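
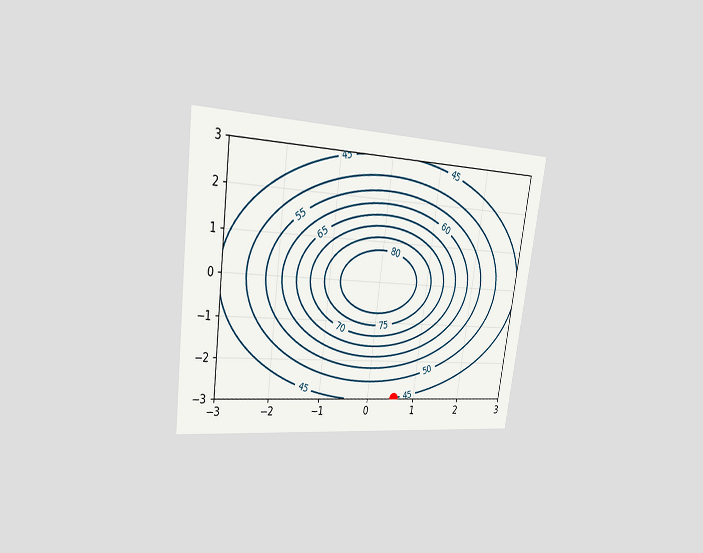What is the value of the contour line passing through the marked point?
The chart is tilted about 8° clockwise and viewed slightly from the left. The marked point sits on the contour labelled 45.

45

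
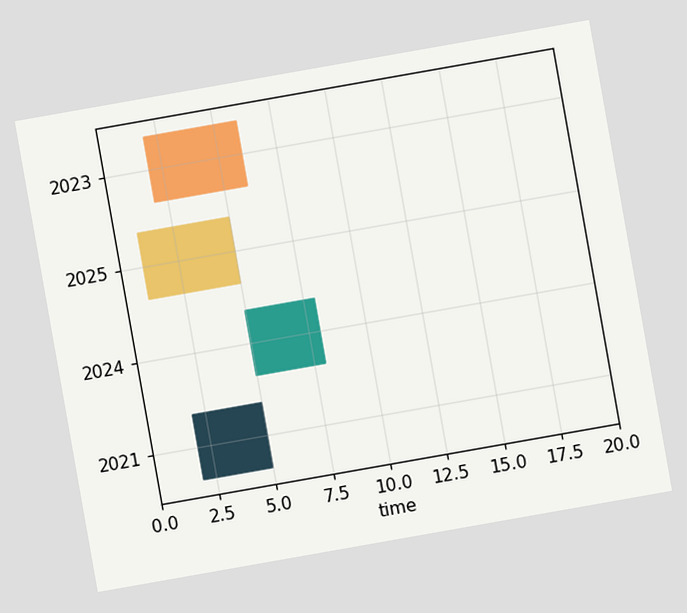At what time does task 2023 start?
2

The chart is tilted about 10° counter-clockwise. The 2023 bar begins at t=2.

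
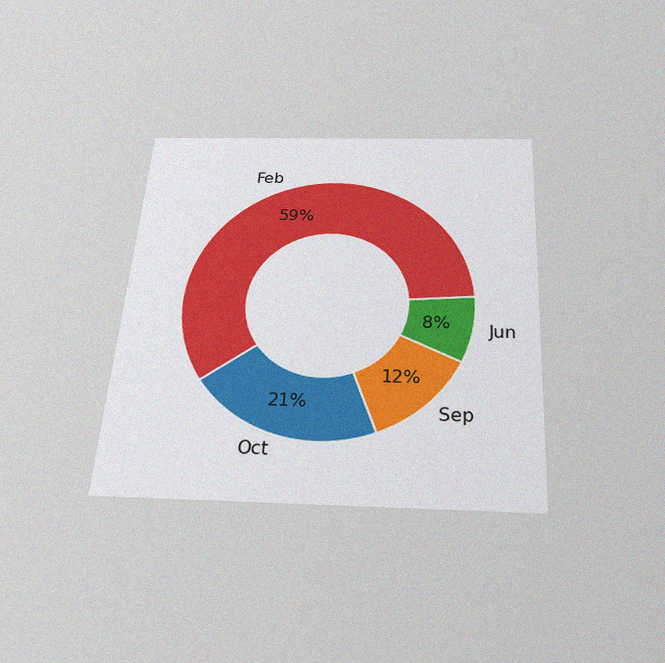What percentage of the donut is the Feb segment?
The chart is tilted about 4° clockwise and viewed slightly from below, with some photo noise. The Feb segment takes up 59% of the ring.

59%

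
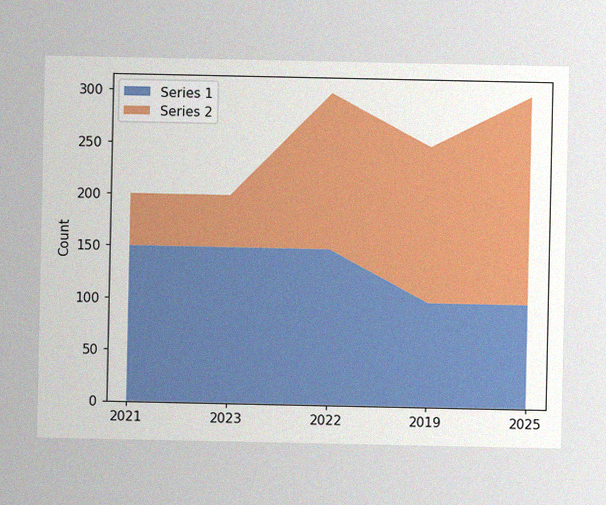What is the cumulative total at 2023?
200

The image has some photo noise and uneven lighting. The stacked total at 2023 reaches 200.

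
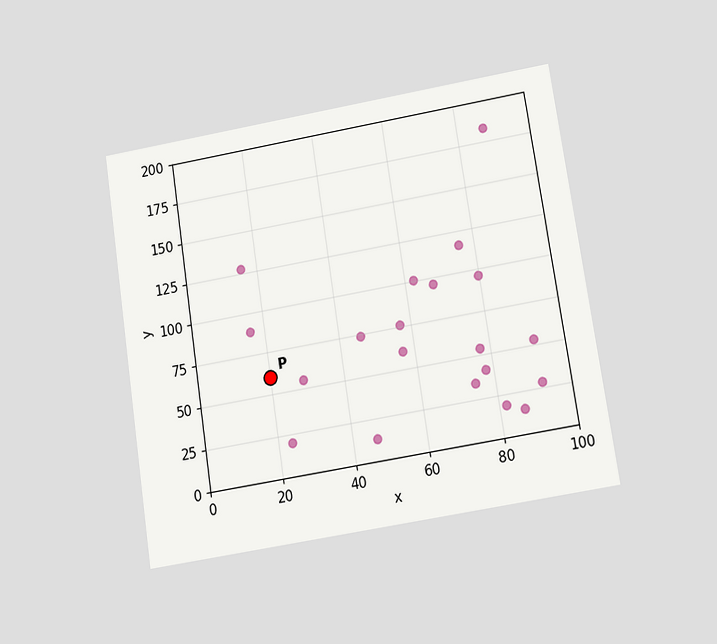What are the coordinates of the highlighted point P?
The chart is tilted about 9° counter-clockwise and viewed slightly from below. Following the gridlines from P to each axis, P sits at (20, 60).

(20, 60)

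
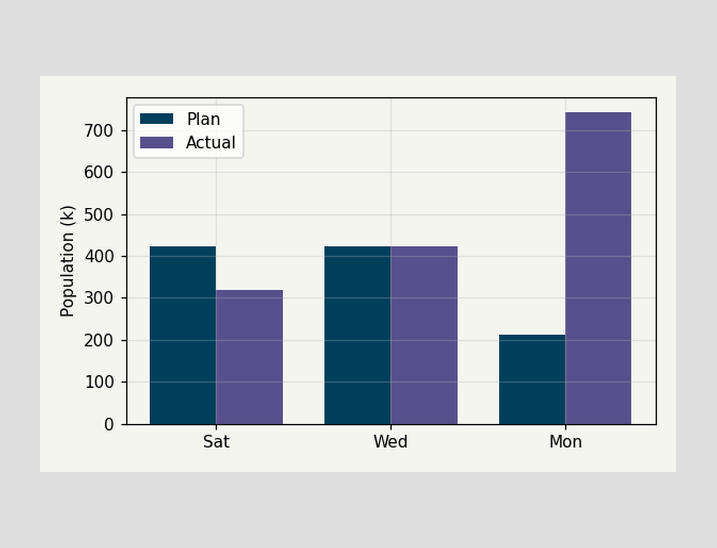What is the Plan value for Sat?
The Plan bar at Sat reaches 424k on the y-axis.

424k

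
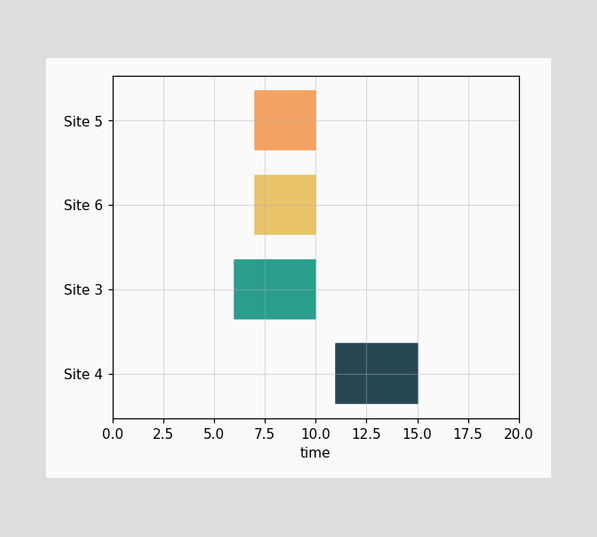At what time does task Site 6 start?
The Site 6 bar begins at t=7.

7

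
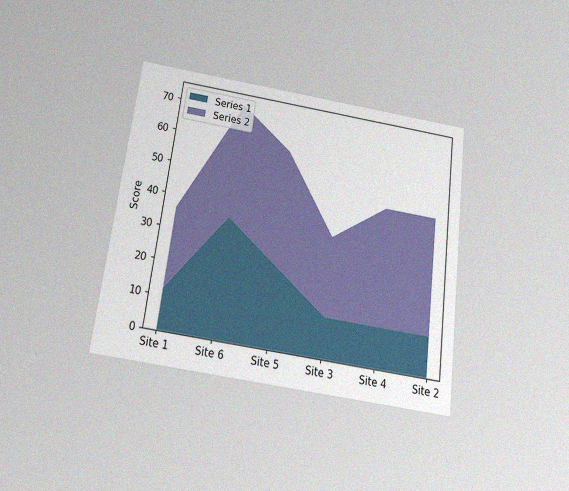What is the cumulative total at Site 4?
The chart is tilted about 7° clockwise and viewed slightly from below, with some photo noise. The stacked total at Site 4 reaches 48.

48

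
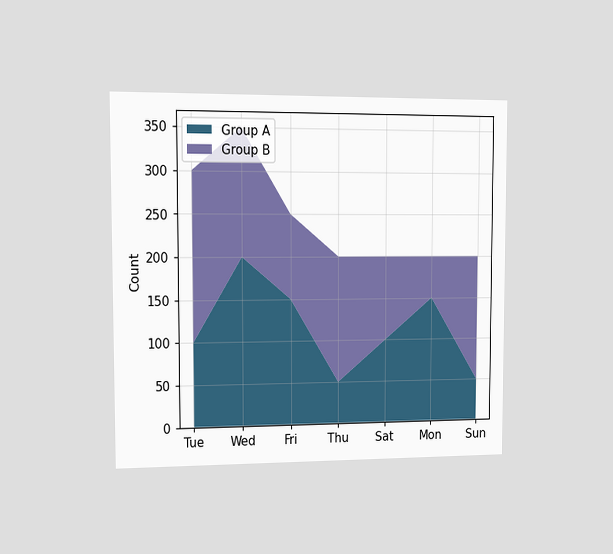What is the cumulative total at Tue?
300

The chart is viewed slightly from the left. The stacked total at Tue reaches 300.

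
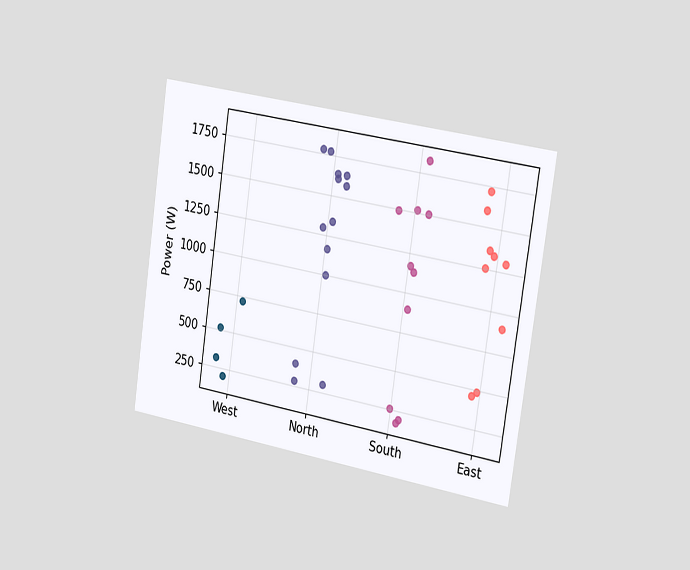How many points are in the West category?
The chart is tilted about 8° clockwise and viewed slightly from the right. Counting the markers in the West column gives 4.

4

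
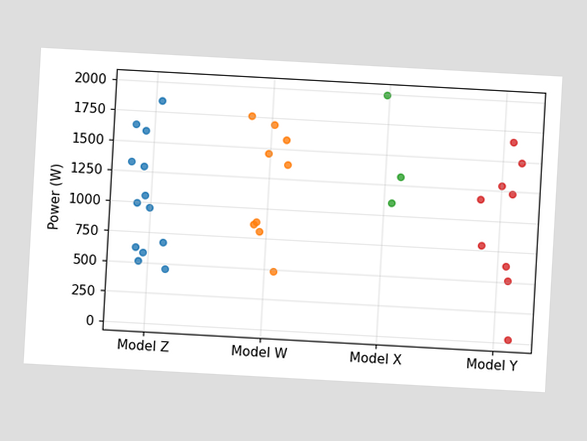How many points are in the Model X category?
The chart is tilted about 3° clockwise. Counting the markers in the Model X column gives 3.

3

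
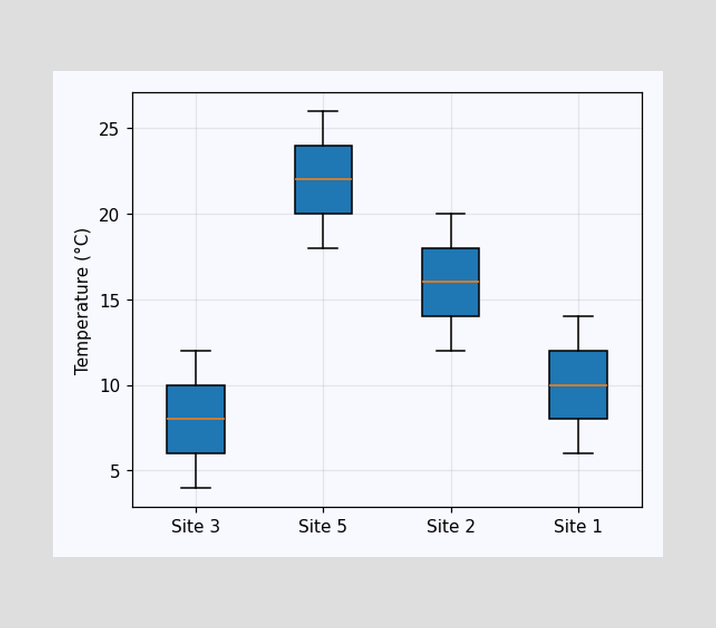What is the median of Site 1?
The median line in the Site 1 box sits at 10°C.

10°C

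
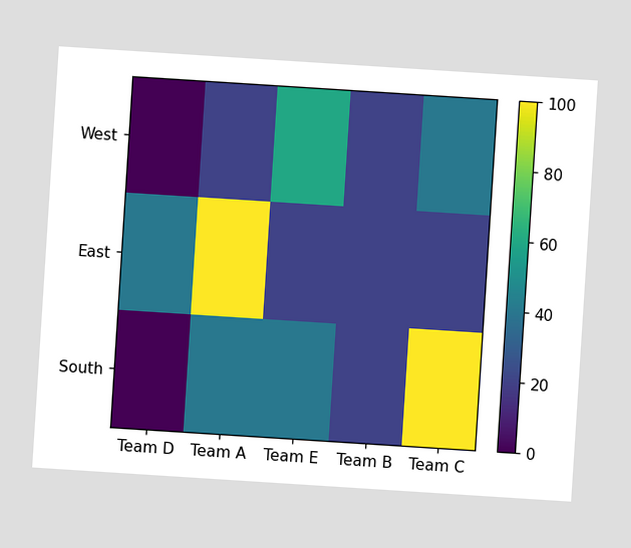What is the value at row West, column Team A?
The chart is tilted about 4° clockwise. Matching cell (West, Team A) against the colorbar gives 20.

20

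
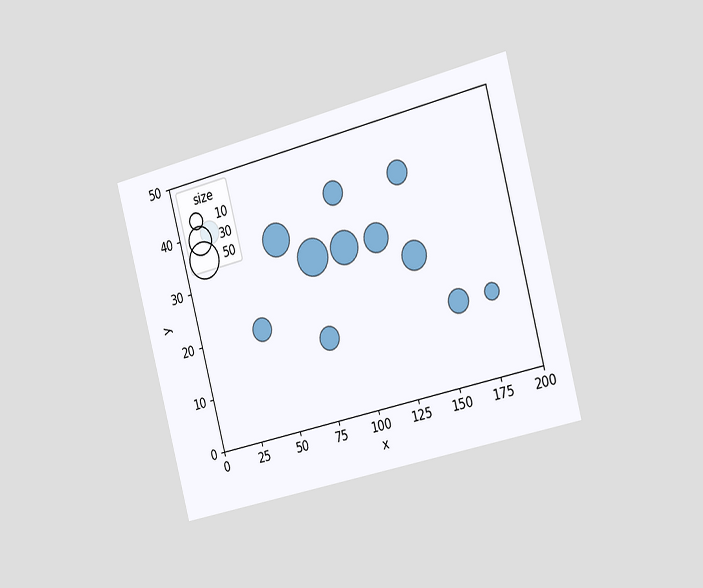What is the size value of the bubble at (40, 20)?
20

The chart is tilted about 15° counter-clockwise and viewed slightly from the right. Matching the bubble at (40, 20) against the size legend gives 20.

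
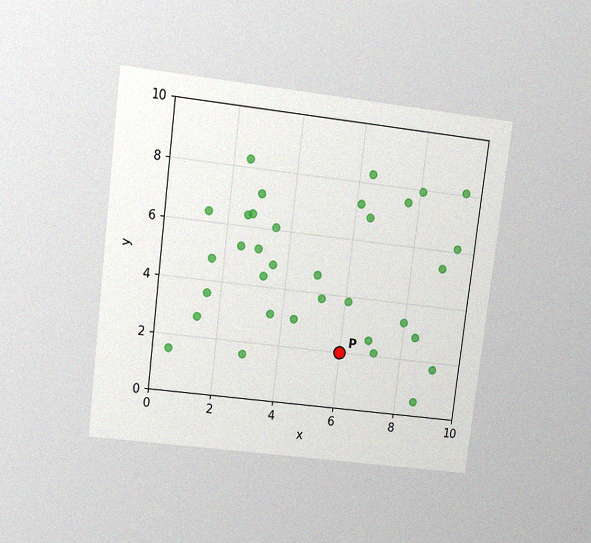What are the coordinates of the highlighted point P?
The chart is tilted about 7° clockwise and viewed at a slight angle, with some photo noise. Following the gridlines from P to each axis, P sits at (6, 2).

(6, 2)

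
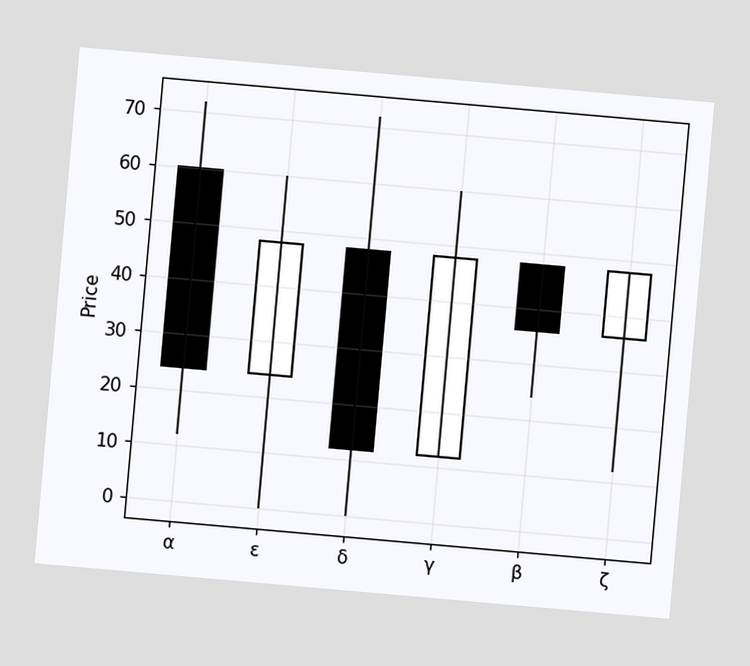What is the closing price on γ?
The chart is tilted about 5° clockwise. The γ candle closes at 48.

48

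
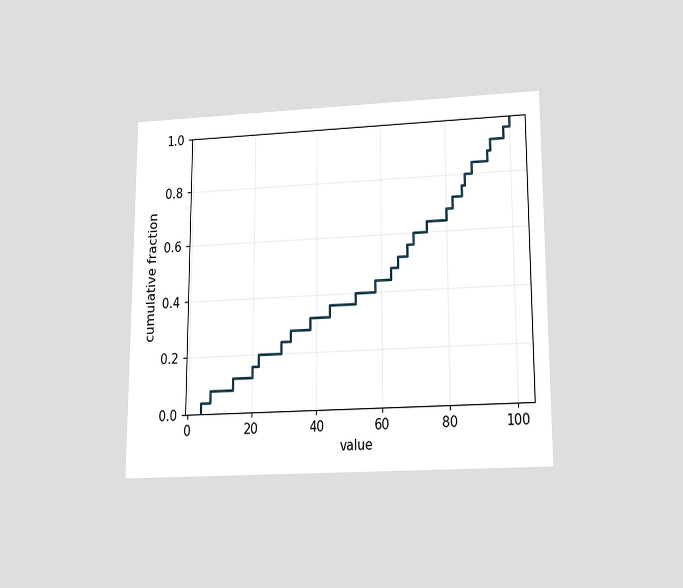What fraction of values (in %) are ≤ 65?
The chart is viewed slightly from below. At x=65 the ECDF step is at 52%.

52%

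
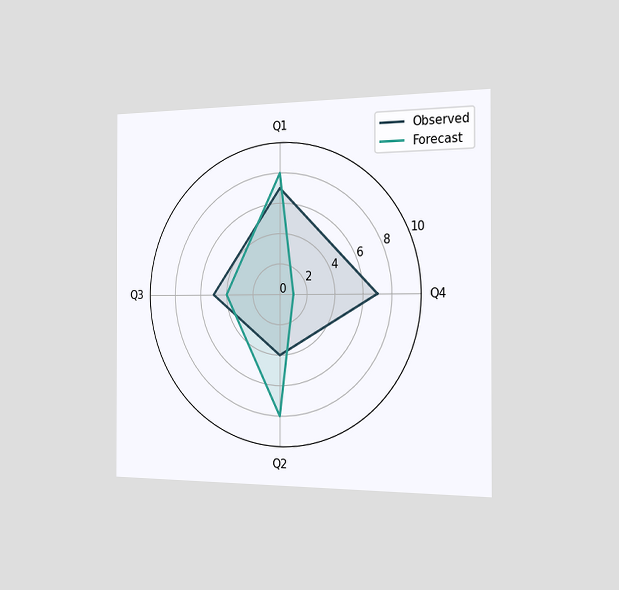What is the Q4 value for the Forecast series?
1

The chart is viewed slightly from the right. On the Q4 axis, Forecast reaches 1.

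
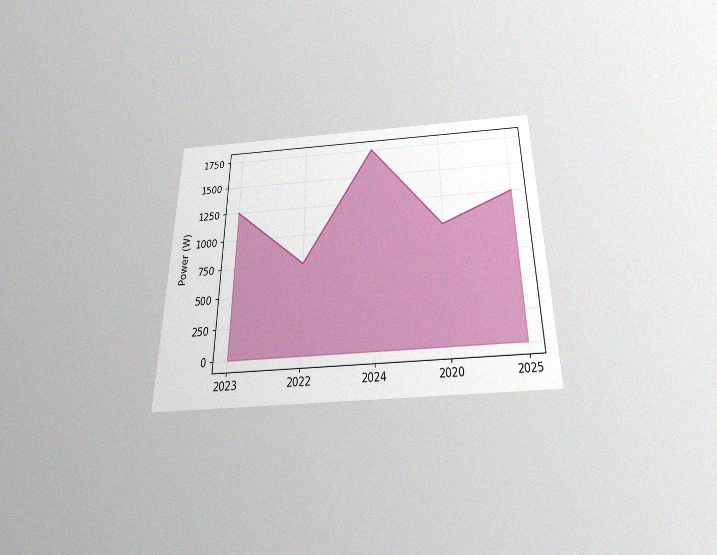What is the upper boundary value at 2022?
The chart is viewed slightly from below, with some photo noise. At 2022 the upper boundary is at 750W.

750W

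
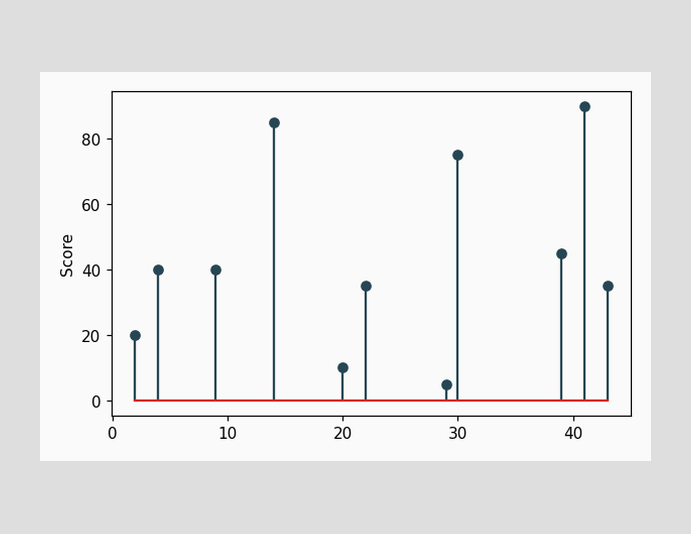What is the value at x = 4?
40

The stem at x=4 reaches 40.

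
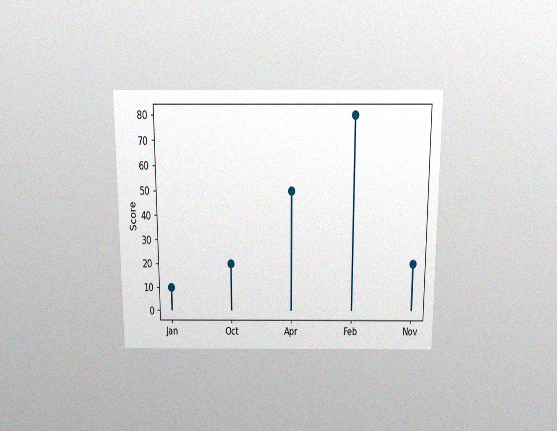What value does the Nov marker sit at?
The chart is viewed slightly from above, with some photo noise. The Nov marker sits at 20.

20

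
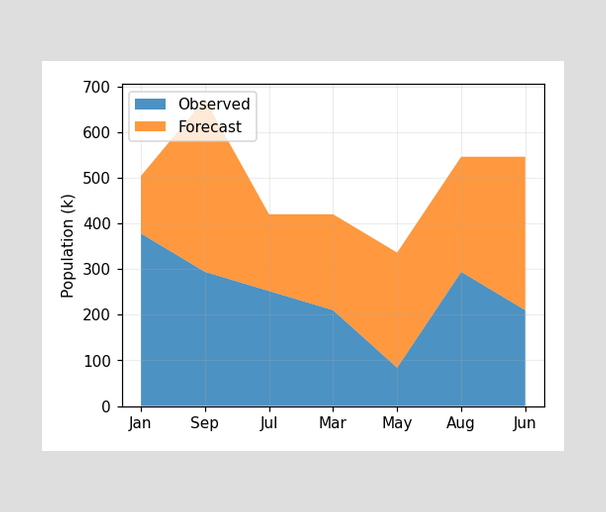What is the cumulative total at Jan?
504k

The stacked total at Jan reaches 504k.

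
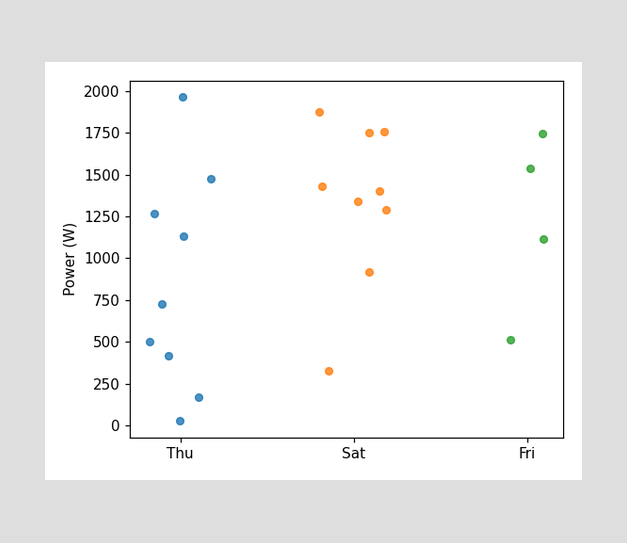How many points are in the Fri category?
4

Counting the markers in the Fri column gives 4.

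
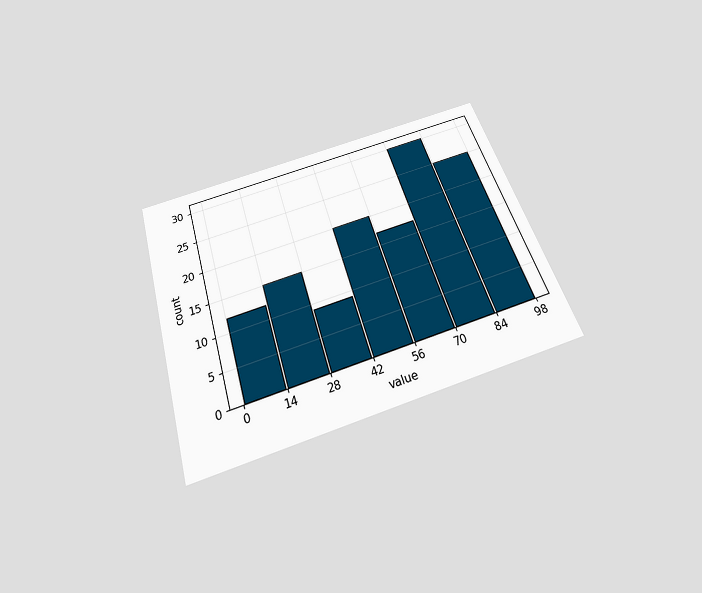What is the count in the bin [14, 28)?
15

The chart is tilted about 18° counter-clockwise and viewed slightly from below. The [14, 28) bin has height 15.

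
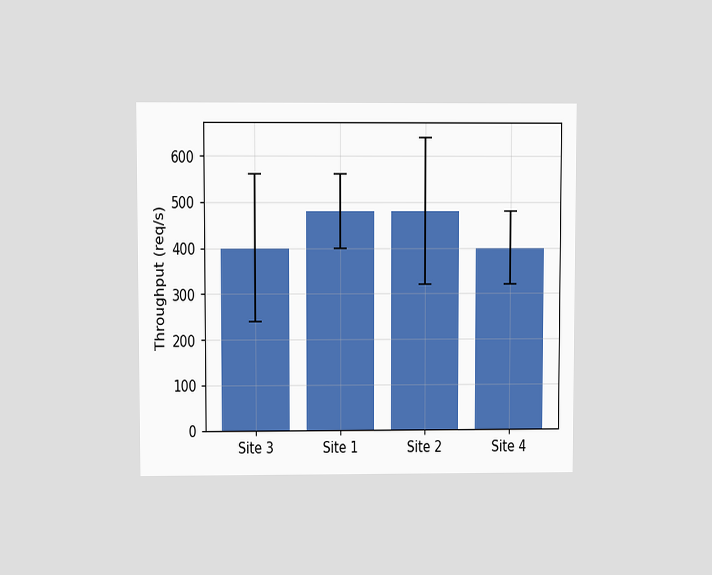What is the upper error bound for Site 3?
The chart is viewed at a slight angle. The Site 3 bar's upper whisker reaches 560req/s.

560req/s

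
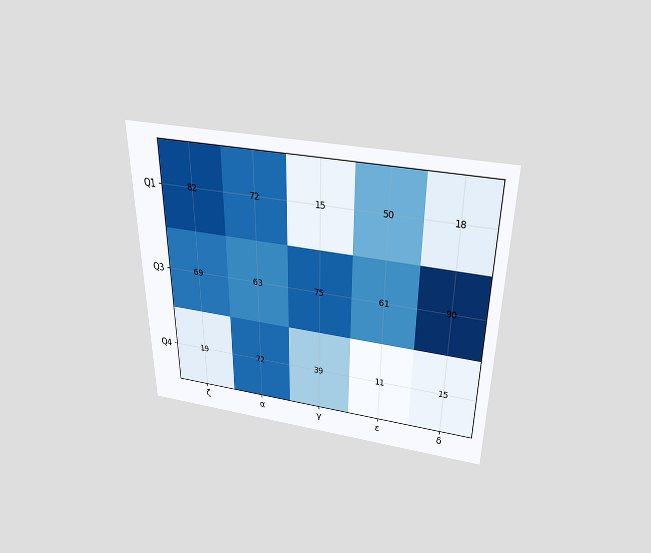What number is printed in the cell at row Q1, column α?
72

The chart is viewed slightly from above. The (Q1, α) cell reads 72.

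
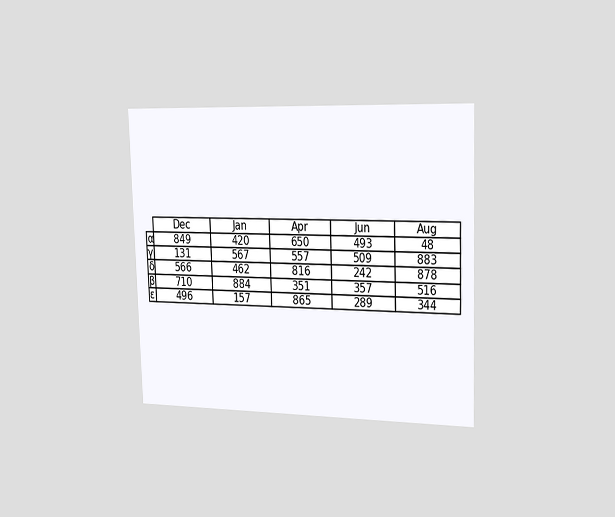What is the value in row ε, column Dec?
The chart is viewed slightly from the right. The (ε, Dec) cell reads 496.

496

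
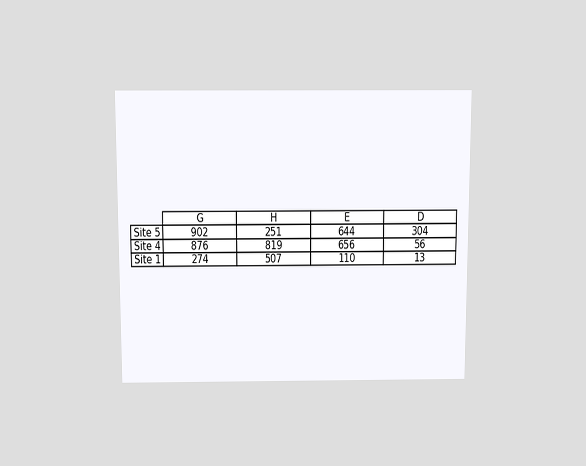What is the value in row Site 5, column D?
304

The chart is viewed slightly from above. The (Site 5, D) cell reads 304.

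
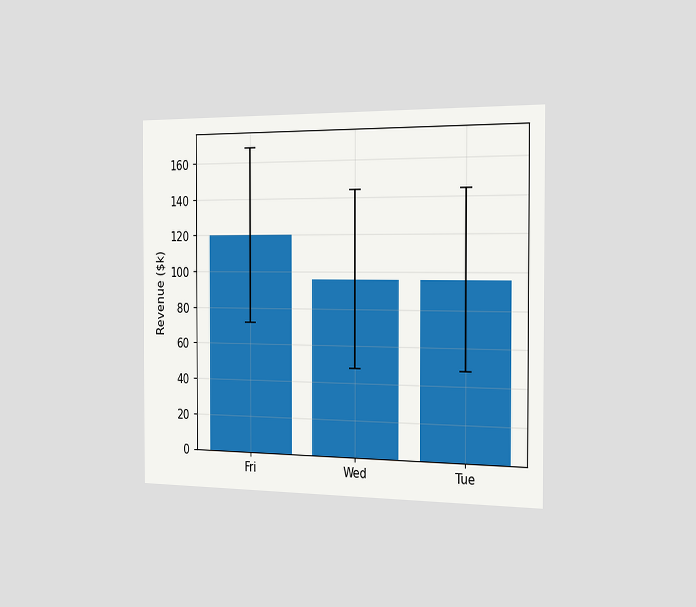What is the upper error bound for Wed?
$144k

The chart is viewed slightly from the right. The Wed bar's upper whisker reaches $144k.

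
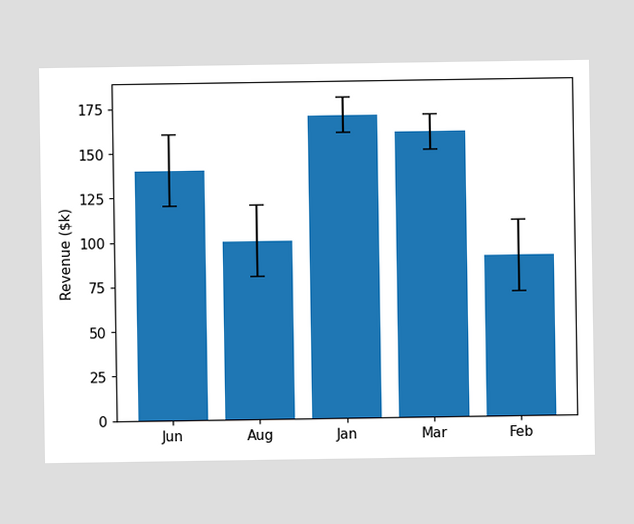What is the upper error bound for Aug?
The Aug bar's upper whisker reaches $120k.

$120k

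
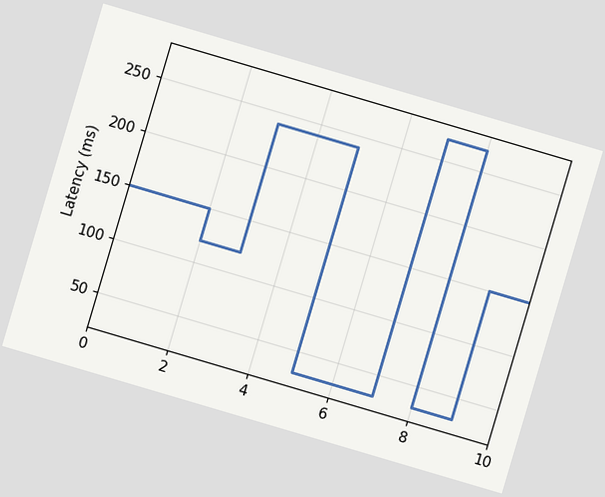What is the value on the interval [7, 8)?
270ms

The chart is tilted about 16° clockwise. On [7, 8) the step sits at 270ms.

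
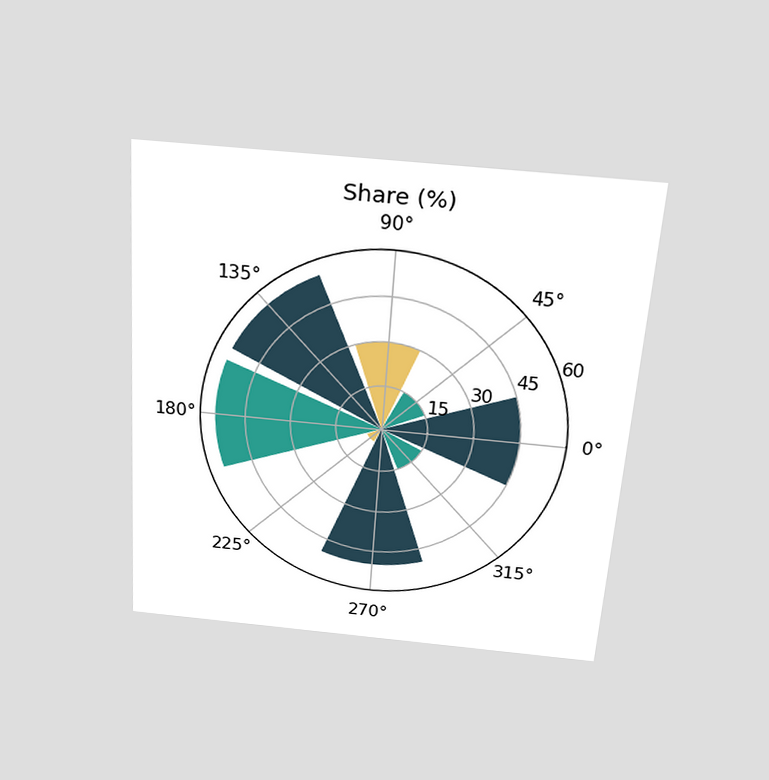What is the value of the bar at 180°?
55%

The chart is tilted about 4° clockwise and viewed slightly from above. The bar at 180° reaches 55% on the radial axis.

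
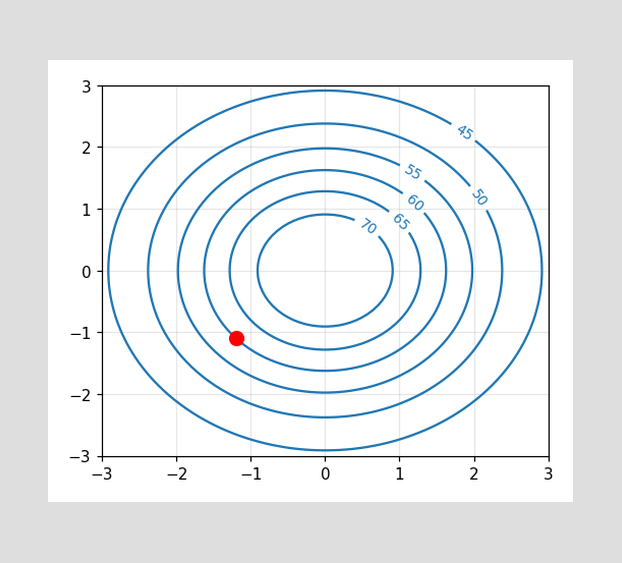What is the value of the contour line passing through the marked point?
60

The marked point sits on the contour labelled 60.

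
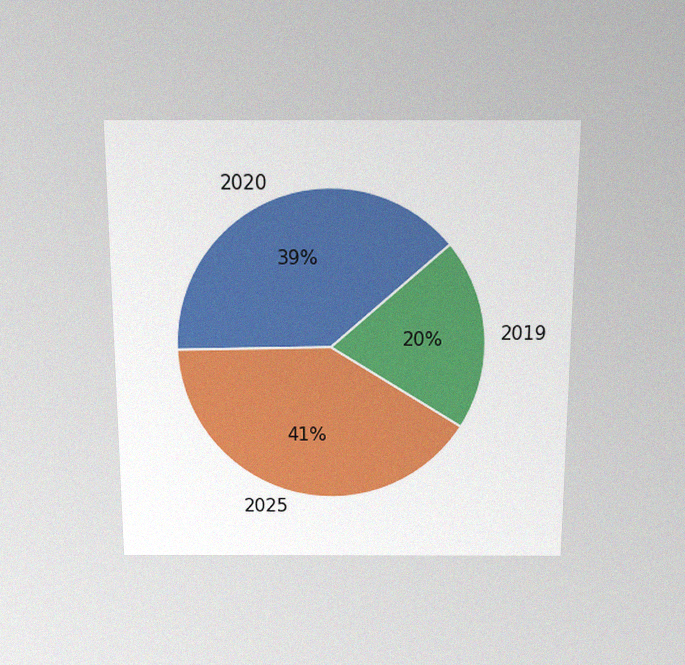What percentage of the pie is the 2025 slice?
The chart is viewed slightly from above, with some photo noise. The 2025 slice takes up 41% of the pie.

41%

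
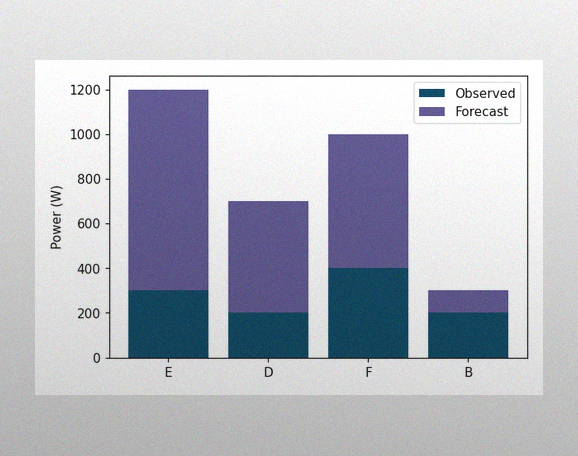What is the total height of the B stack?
The image has some photo noise and uneven lighting. The B stack's top reaches 300W on the y-axis.

300W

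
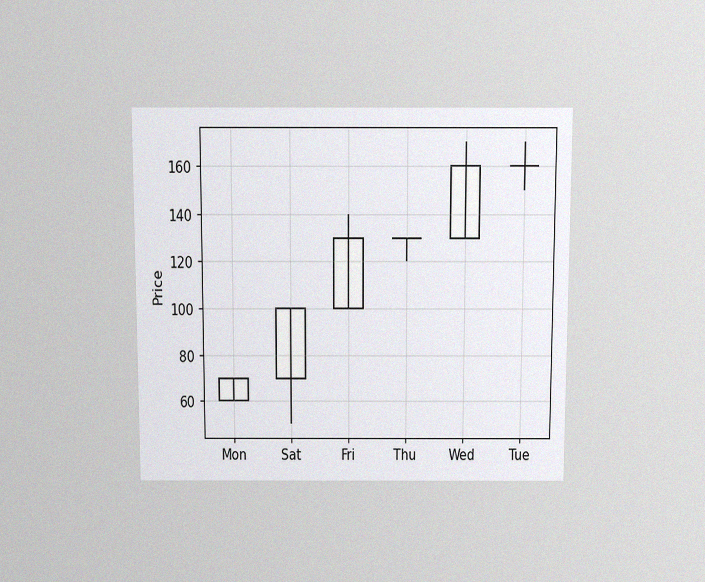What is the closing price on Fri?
130

The chart is viewed slightly from above, with some photo noise. The Fri candle closes at 130.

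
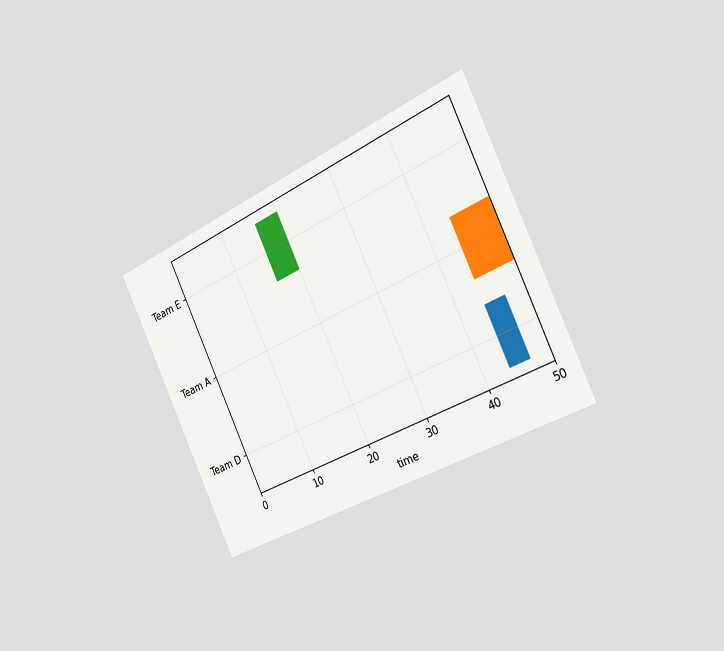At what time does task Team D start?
The chart is tilted about 25° counter-clockwise and viewed slightly from the right. The Team D bar begins at t=44.

44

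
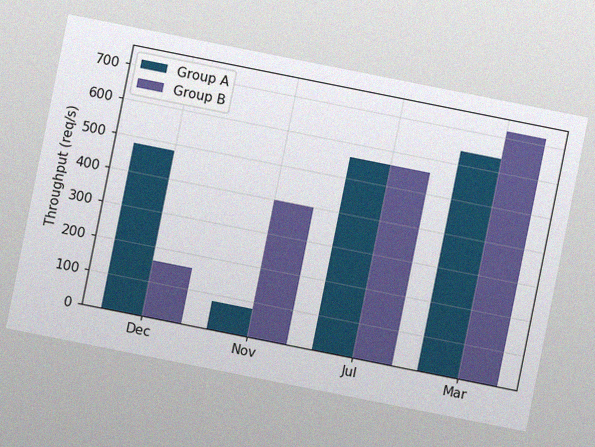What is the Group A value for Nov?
80req/s

The chart is tilted about 11° clockwise, with some photo noise. The Group A bar at Nov reaches 80req/s on the y-axis.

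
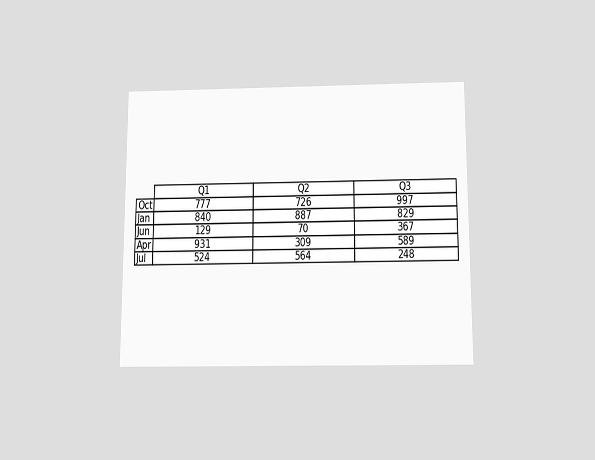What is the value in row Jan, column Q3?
The chart is viewed slightly from below. The (Jan, Q3) cell reads 829.

829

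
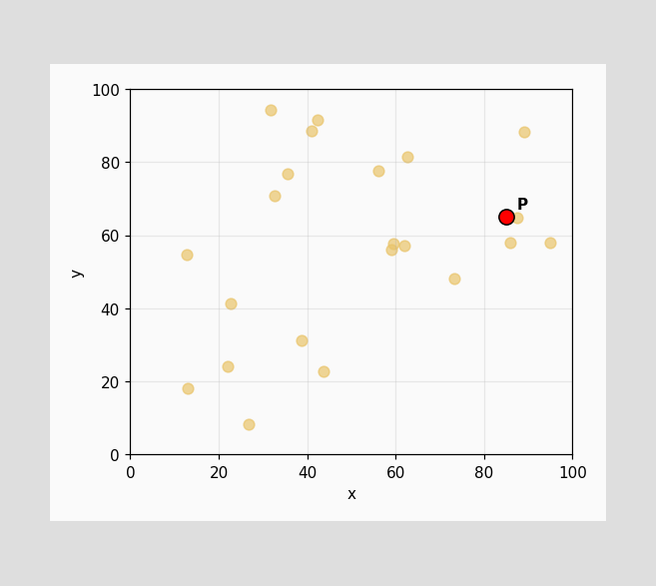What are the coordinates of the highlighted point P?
(85, 65)

Following the gridlines from P to each axis, P sits at (85, 65).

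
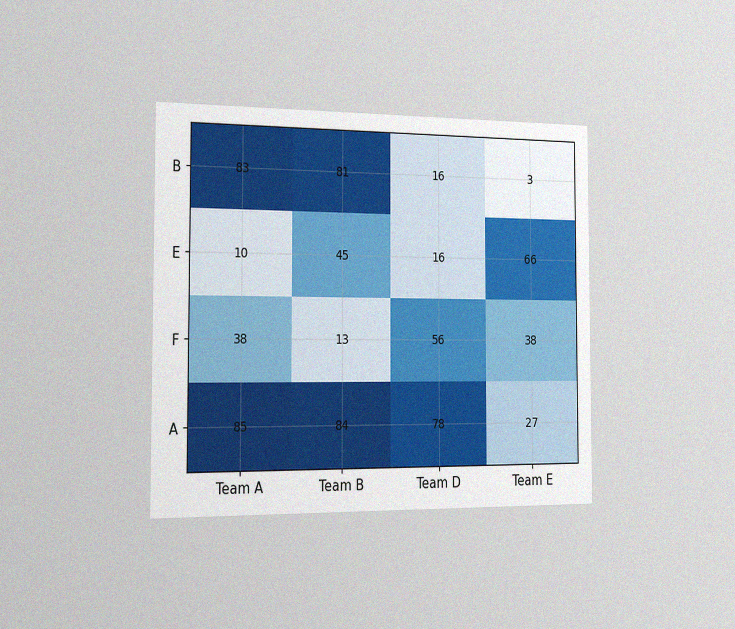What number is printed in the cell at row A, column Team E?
27

The chart is viewed slightly from the left, with some photo noise. The (A, Team E) cell reads 27.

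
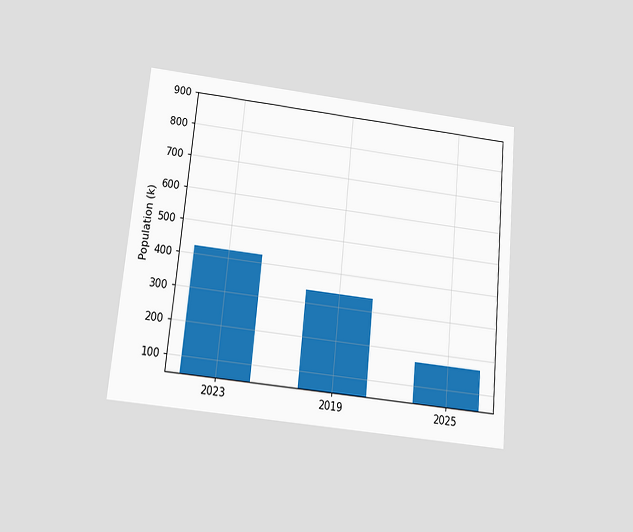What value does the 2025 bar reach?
170k

The chart is tilted about 6° clockwise and viewed slightly from below. Reading along the chart's y-axis, the 2025 bar reaches 170k.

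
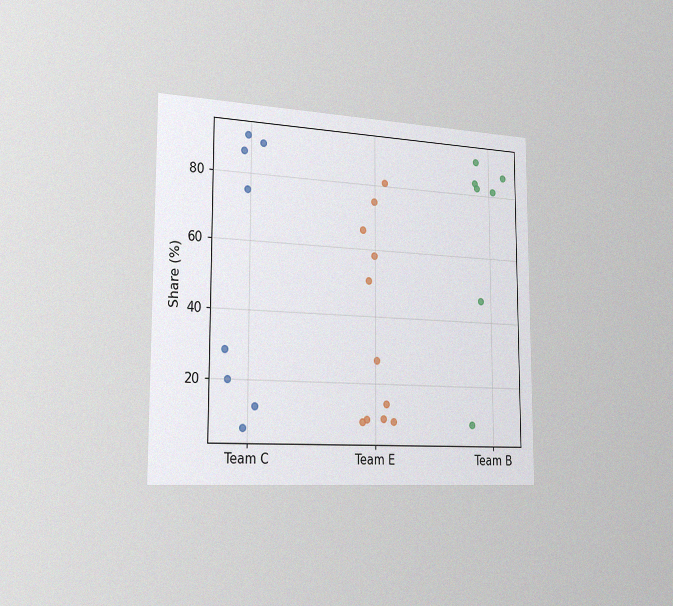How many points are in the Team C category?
8

The chart is viewed slightly from the left, with some photo noise. Counting the markers in the Team C column gives 8.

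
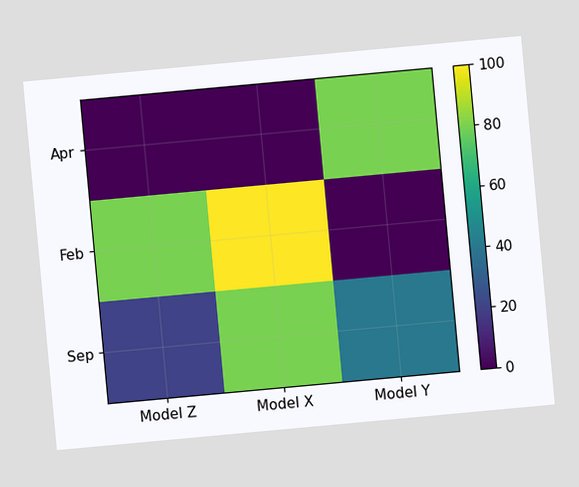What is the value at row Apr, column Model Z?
0

The chart is tilted about 5° counter-clockwise. Matching cell (Apr, Model Z) against the colorbar gives 0.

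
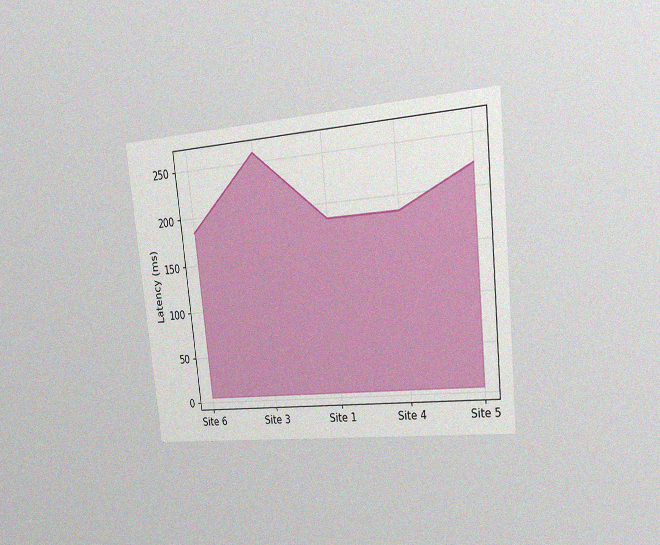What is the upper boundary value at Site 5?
222ms

The chart is tilted about 6° counter-clockwise and viewed slightly from the right, with some photo noise. At Site 5 the upper boundary is at 222ms.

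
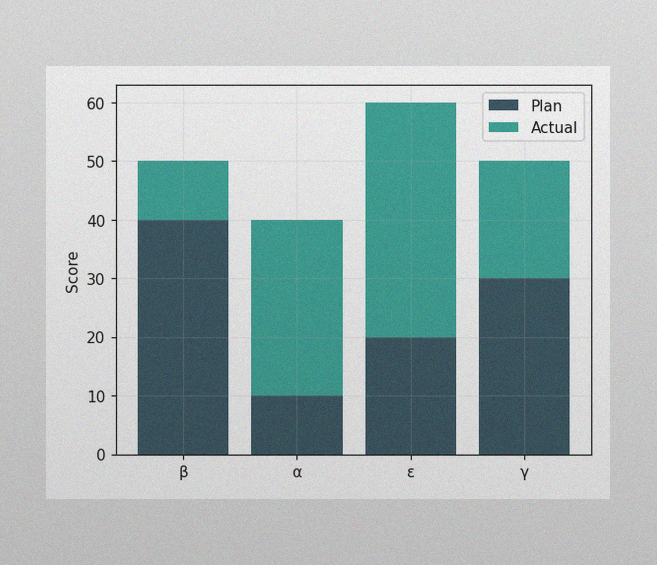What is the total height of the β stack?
The image has some photo noise and uneven lighting. The β stack's top reaches 50 on the y-axis.

50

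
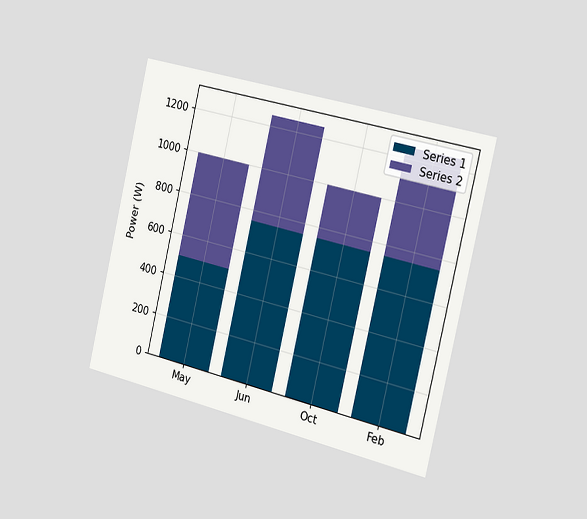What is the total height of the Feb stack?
1250W

The chart is tilted about 13° clockwise and viewed slightly from the right. The Feb stack's top reaches 1250W on the y-axis.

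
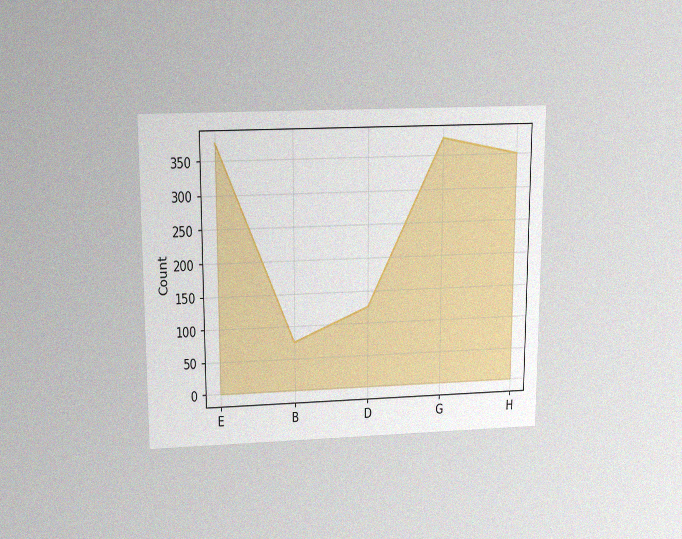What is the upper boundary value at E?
The chart is viewed slightly from above, with some photo noise. At E the upper boundary is at 375.

375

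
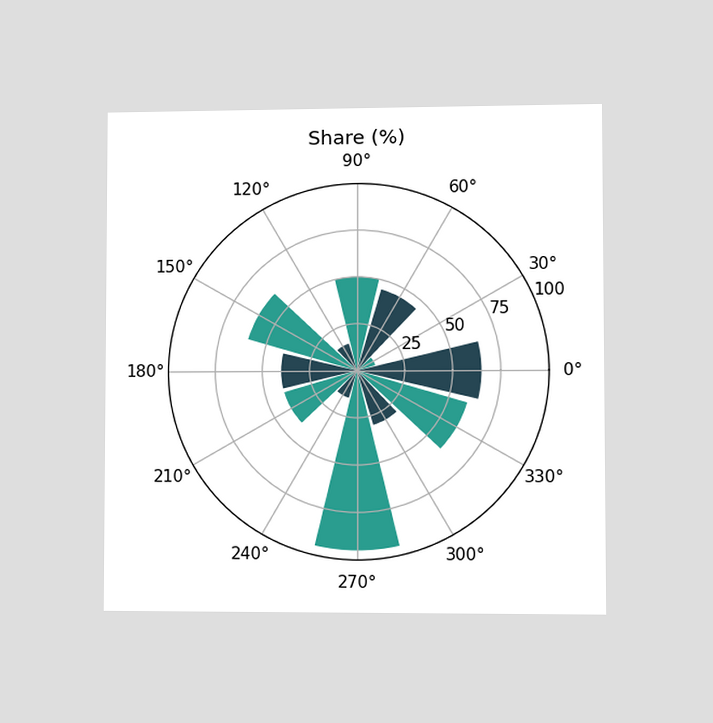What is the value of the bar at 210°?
The chart is viewed at a slight angle. The bar at 210° reaches 40% on the radial axis.

40%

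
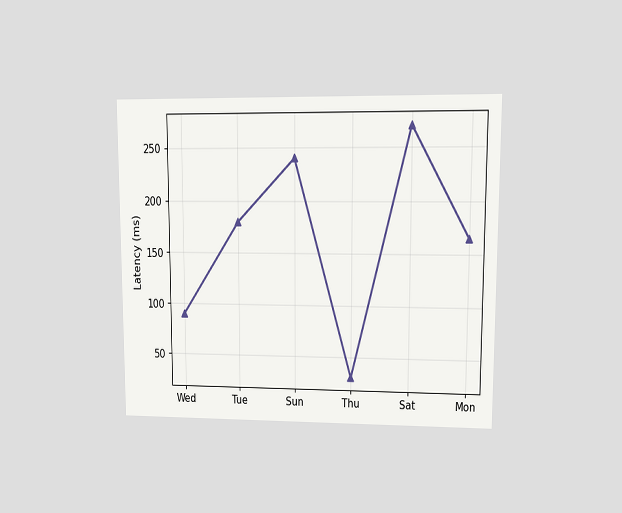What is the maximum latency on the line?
The chart is viewed at a slight angle. The highest point is at Sat, and reading across to the y-axis gives 270ms.

270ms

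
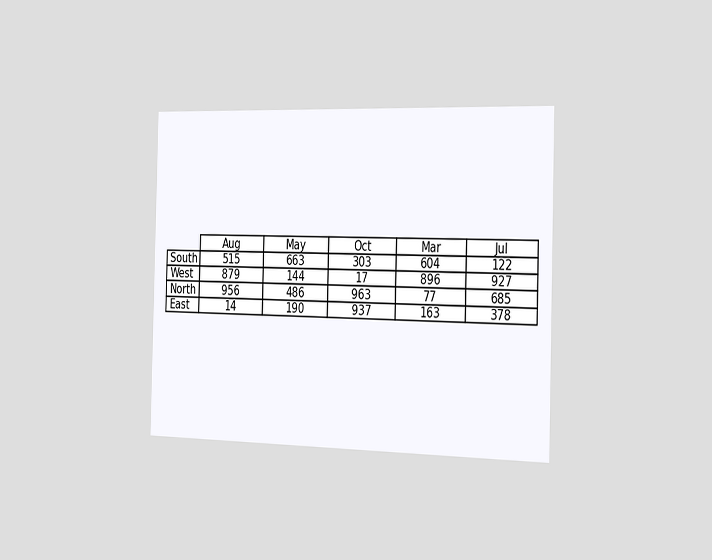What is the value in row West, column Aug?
The chart is viewed slightly from the right. The (West, Aug) cell reads 879.

879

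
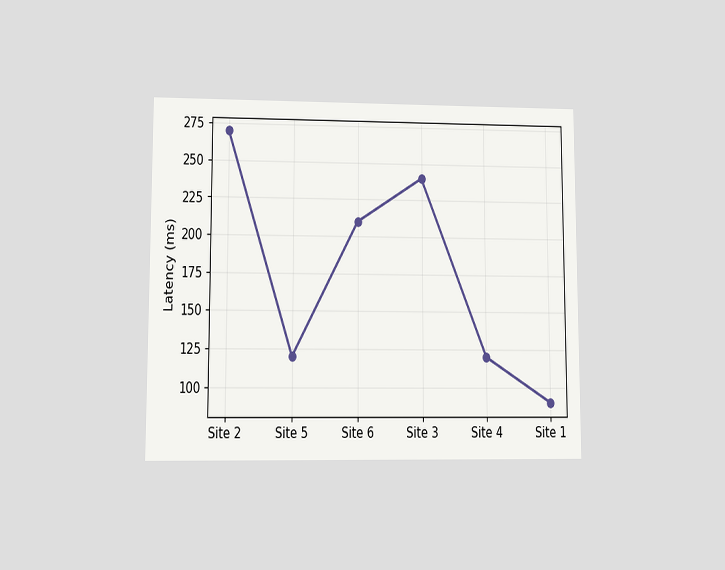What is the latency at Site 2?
270ms

The chart is viewed at a slight angle. At Site 2, the line is at 270ms.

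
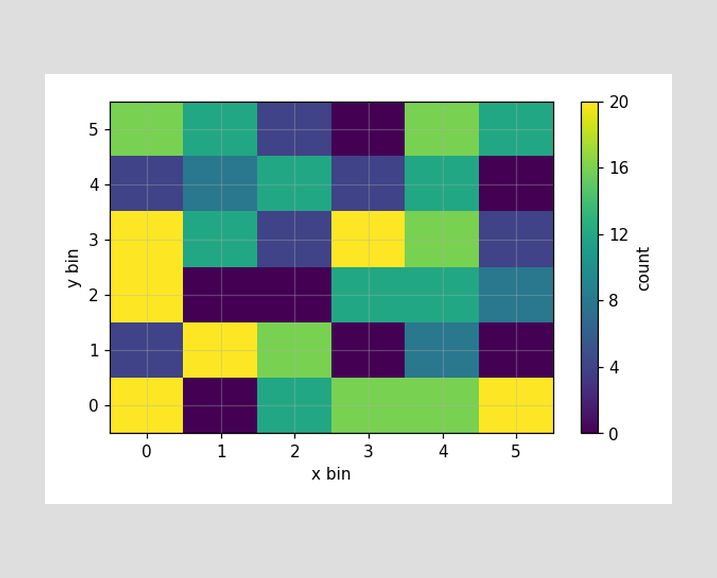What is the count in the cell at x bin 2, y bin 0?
12

Matching the cell (2, 0) against the colorbar gives 12.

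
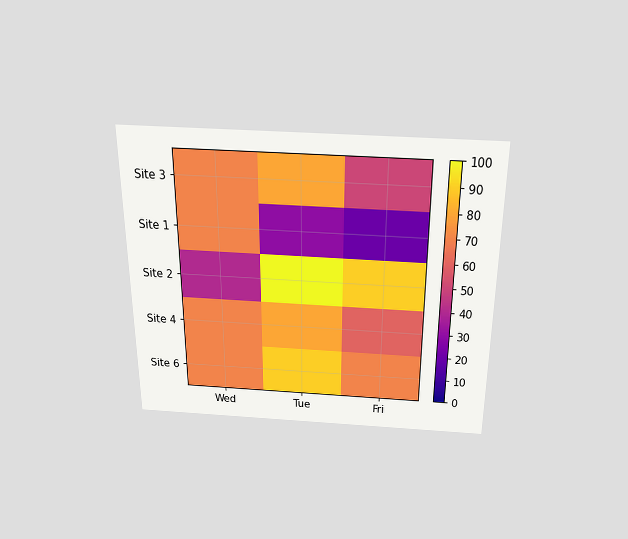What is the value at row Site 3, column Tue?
The chart is viewed slightly from above. Matching cell (Site 3, Tue) against the colorbar gives 80.

80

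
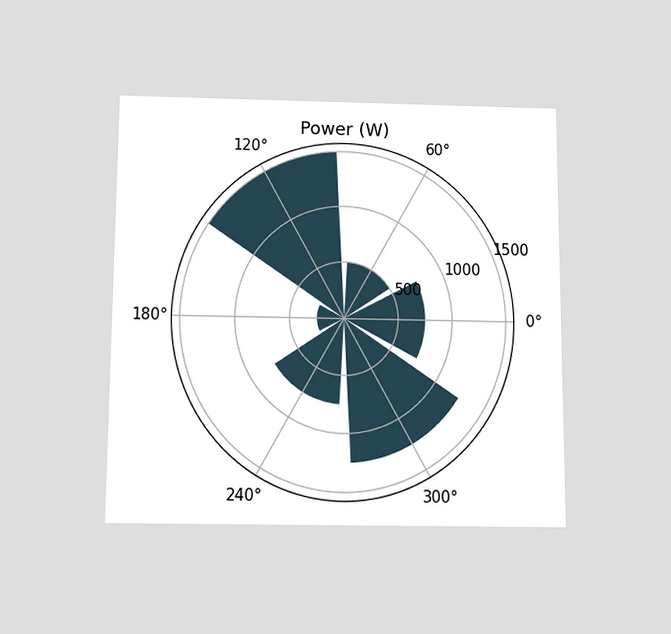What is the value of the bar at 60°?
The chart is viewed slightly from below. The bar at 60° reaches 500W on the radial axis.

500W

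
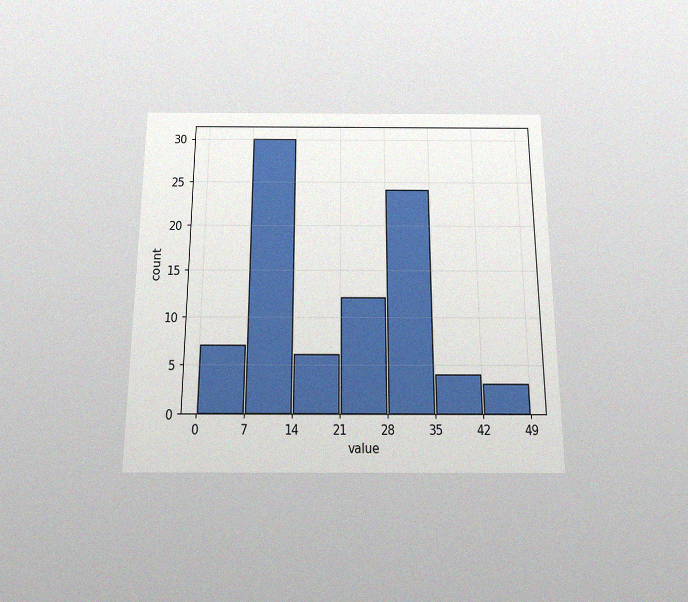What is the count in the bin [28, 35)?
The chart is viewed slightly from below, with some photo noise. The [28, 35) bin has height 24.

24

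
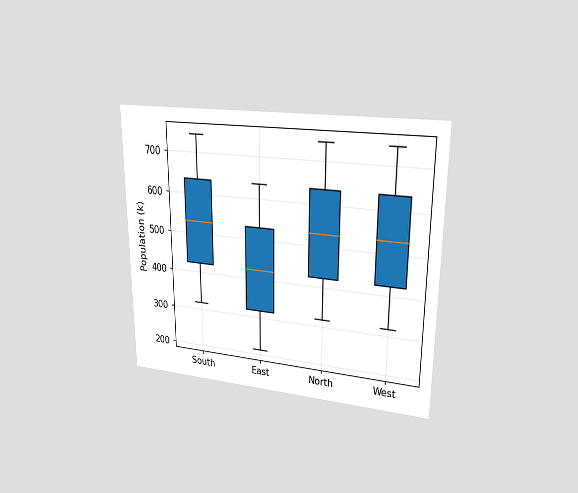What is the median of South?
530k

The chart is viewed at a slight angle. The median line in the South box sits at 530k.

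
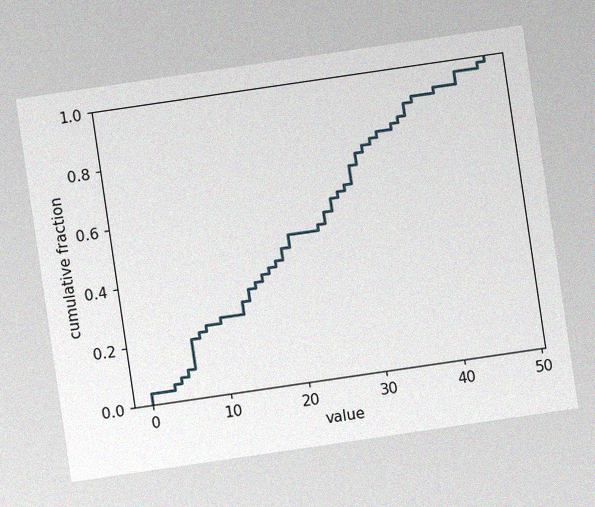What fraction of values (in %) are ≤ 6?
20%

The chart is tilted about 8° counter-clockwise, with some photo noise. At x=6 the ECDF step is at 20%.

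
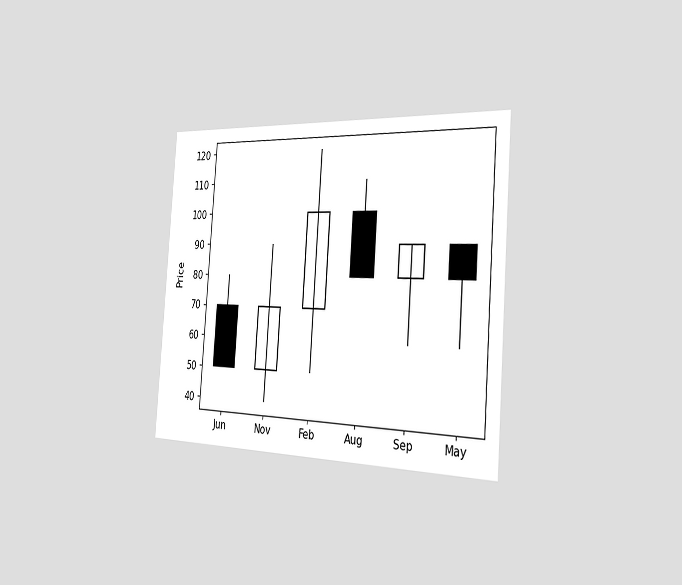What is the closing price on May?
The chart is tilted about 4° clockwise and viewed slightly from the right. The May candle closes at 80.

80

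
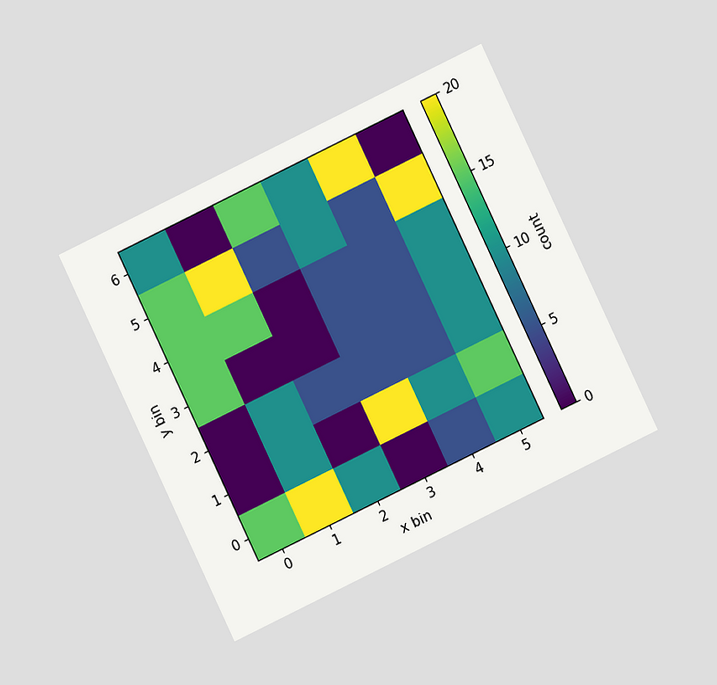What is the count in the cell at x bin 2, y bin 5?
5

The chart is tilted about 26° counter-clockwise and viewed at a slight angle. Matching the cell (2, 5) against the colorbar gives 5.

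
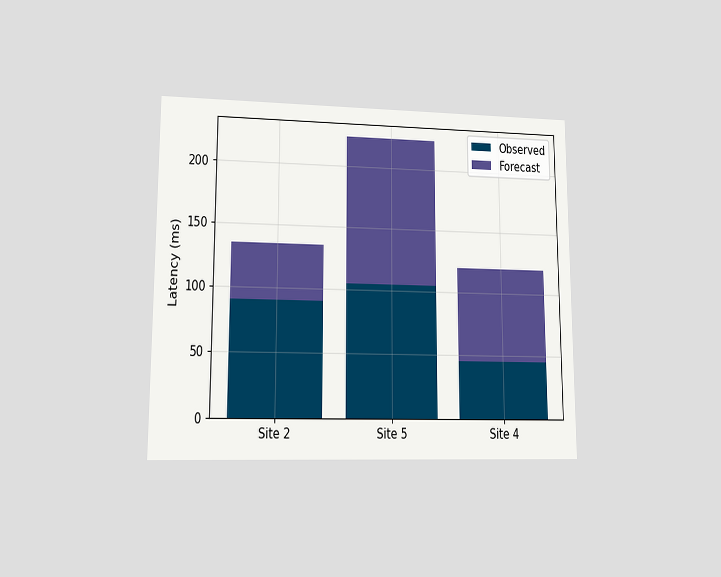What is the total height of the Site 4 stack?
The chart is viewed at a slight angle. The Site 4 stack's top reaches 120ms on the y-axis.

120ms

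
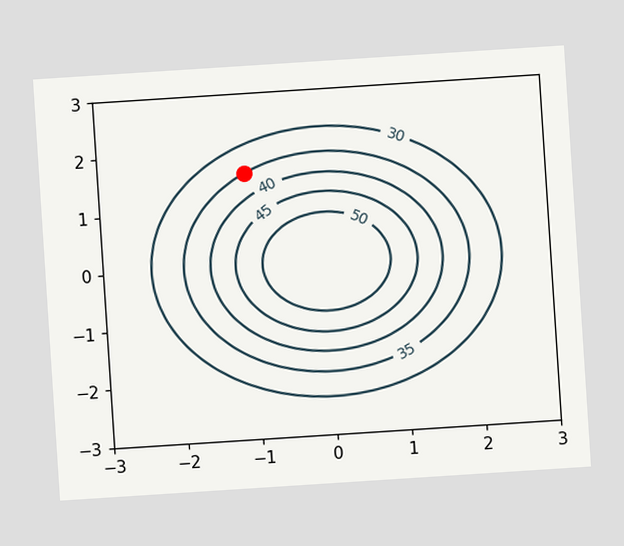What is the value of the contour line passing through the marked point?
35

The chart is tilted about 4° counter-clockwise. The marked point sits on the contour labelled 35.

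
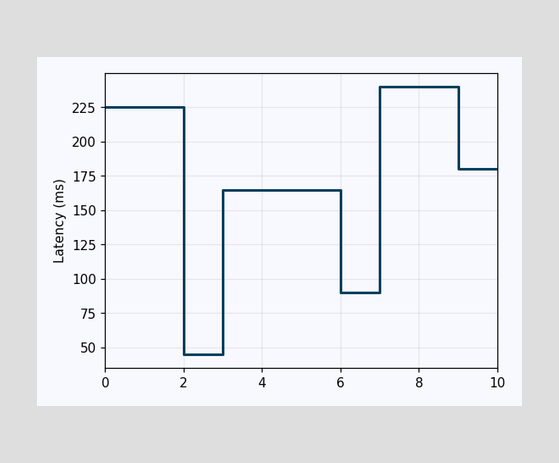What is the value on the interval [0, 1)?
225ms

On [0, 1) the step sits at 225ms.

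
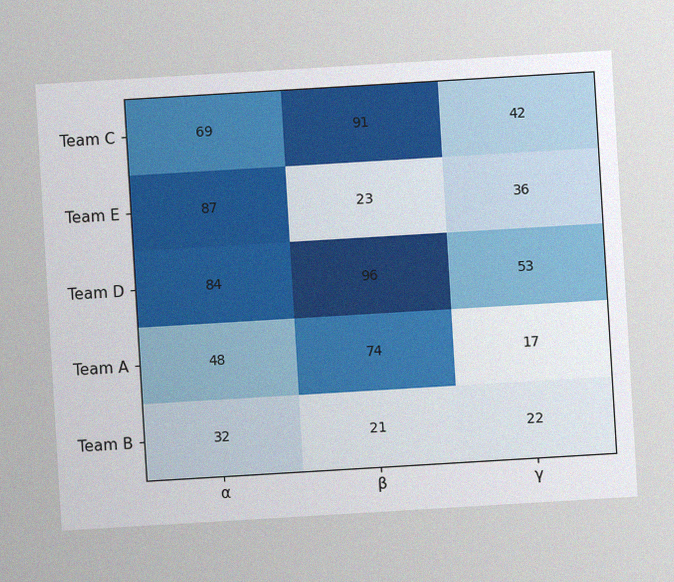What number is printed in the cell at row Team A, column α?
48

The chart is tilted about 3° counter-clockwise, with some photo noise. The (Team A, α) cell reads 48.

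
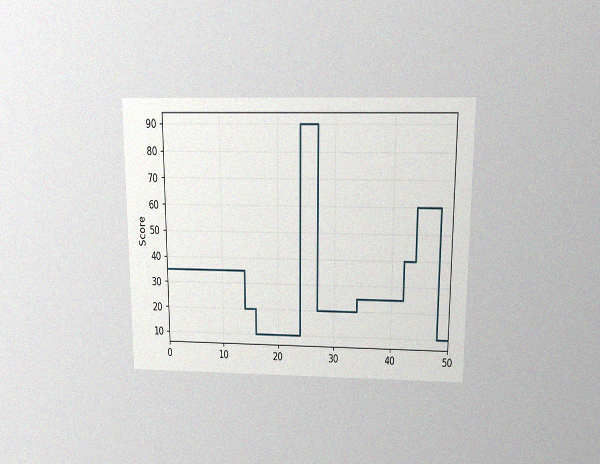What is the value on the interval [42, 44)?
The chart is viewed slightly from above, with some photo noise. On [42, 44) the step sits at 40.

40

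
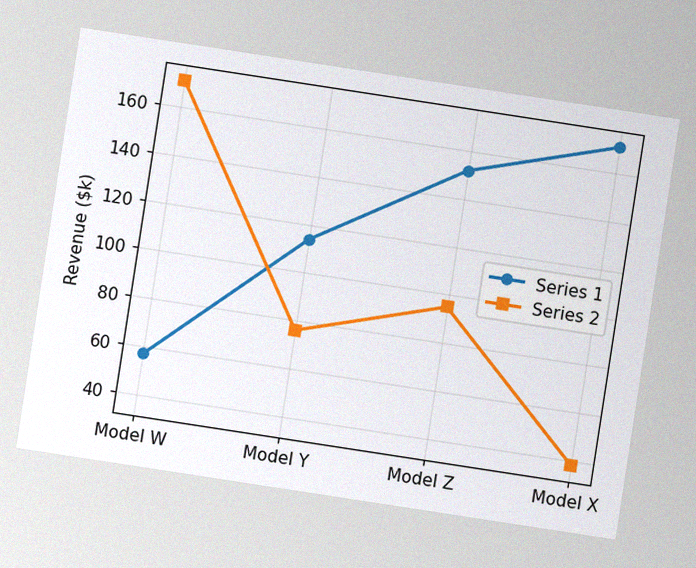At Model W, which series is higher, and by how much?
The chart is tilted about 9° clockwise, with some photo noise. At Model W, Series 2 sits above the other line by $114k.

Series 2, by $114k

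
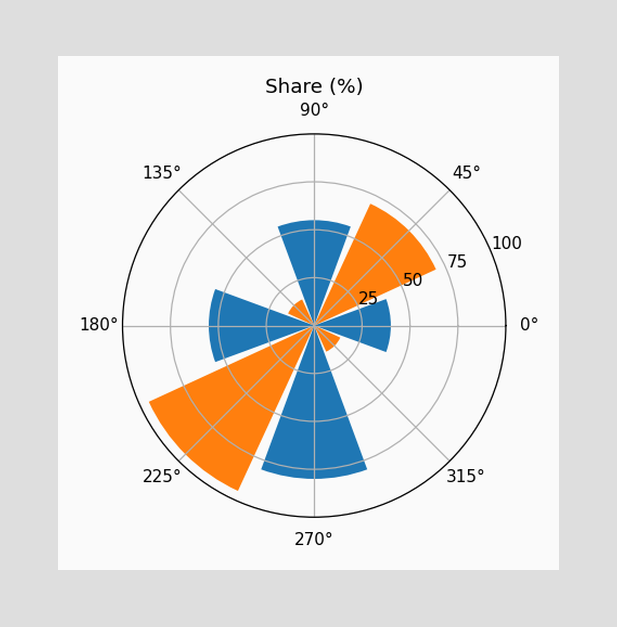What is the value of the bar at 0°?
40%

The bar at 0° reaches 40% on the radial axis.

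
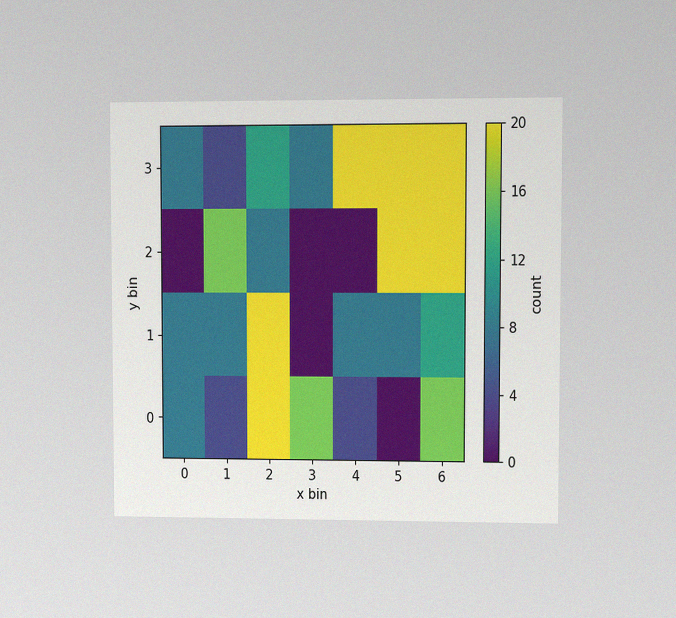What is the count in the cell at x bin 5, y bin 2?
20

The chart is viewed at a slight angle, with some photo noise. Matching the cell (5, 2) against the colorbar gives 20.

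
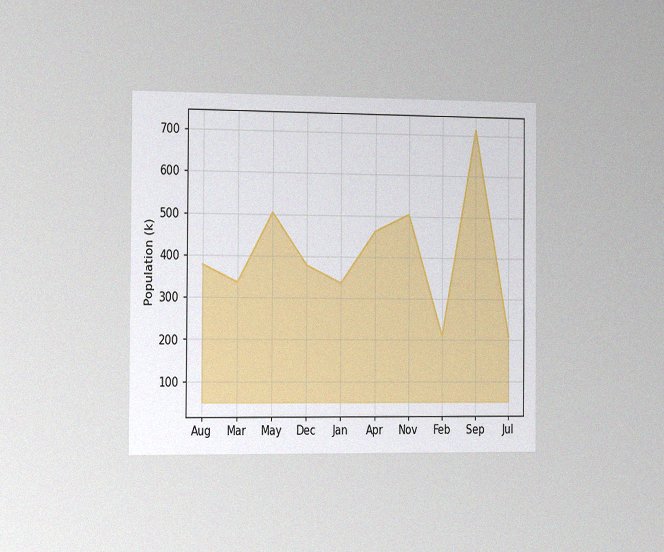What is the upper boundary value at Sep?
The chart is viewed slightly from the left, with some photo noise. At Sep the upper boundary is at 714k.

714k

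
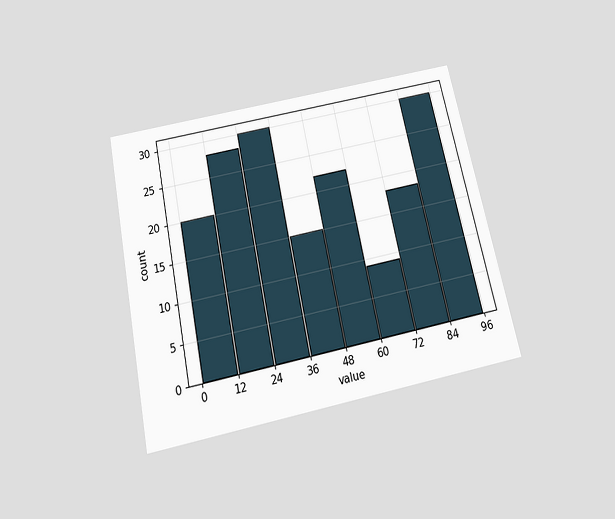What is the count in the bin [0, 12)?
20

The chart is tilted about 12° counter-clockwise and viewed slightly from below. The [0, 12) bin has height 20.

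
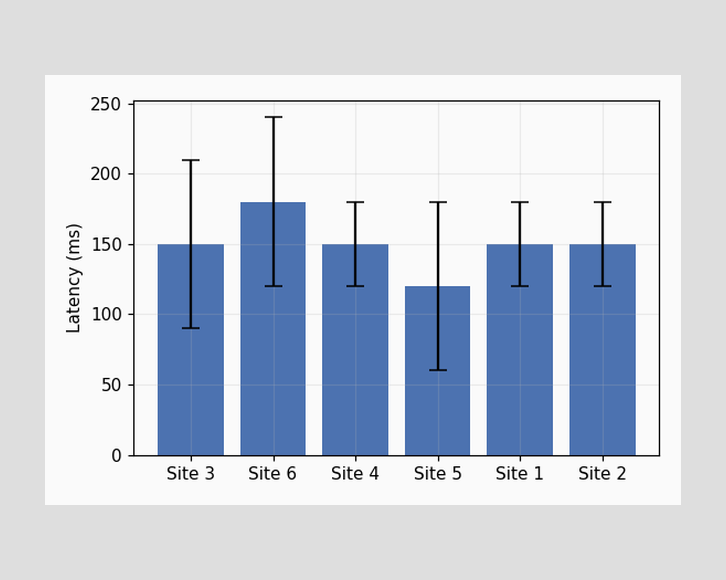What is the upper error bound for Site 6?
The Site 6 bar's upper whisker reaches 240ms.

240ms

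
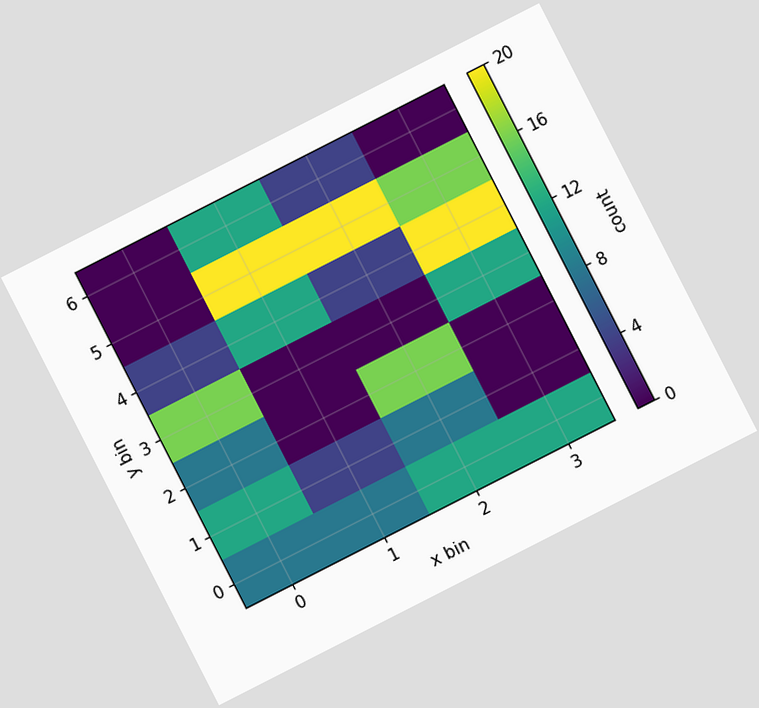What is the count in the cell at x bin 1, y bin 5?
20

The chart is tilted about 27° counter-clockwise. Matching the cell (1, 5) against the colorbar gives 20.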